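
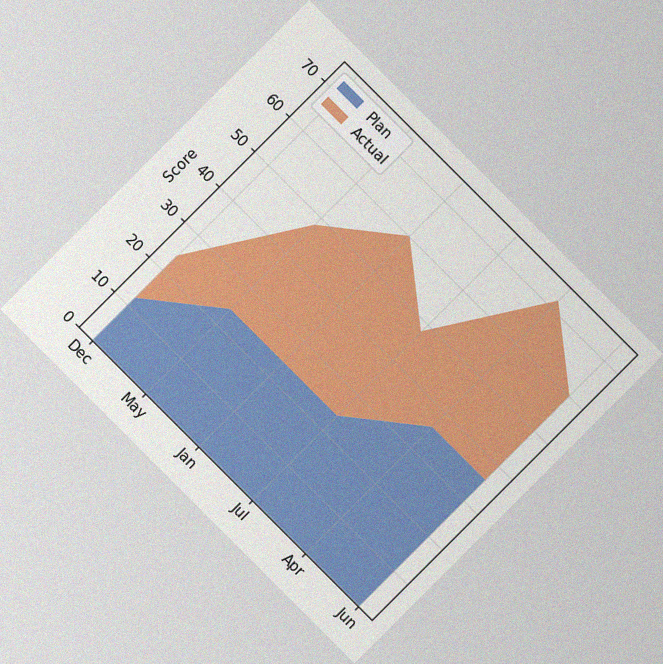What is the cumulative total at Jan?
The chart is tilted about 45° clockwise, with some photo noise. The stacked total at Jan reaches 60.

60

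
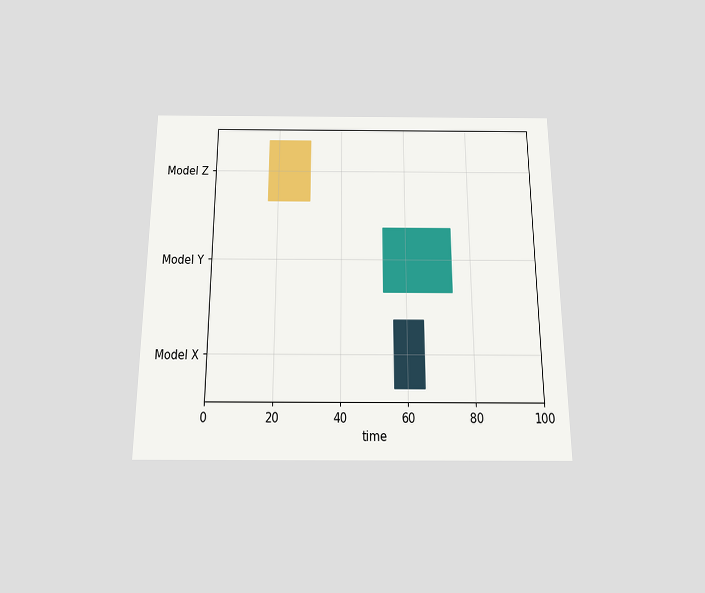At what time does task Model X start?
56

The chart is viewed slightly from below. The Model X bar begins at t=56.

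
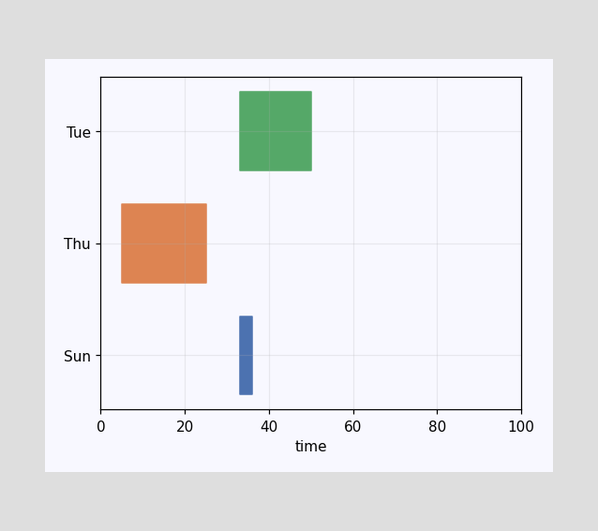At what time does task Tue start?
33

The Tue bar begins at t=33.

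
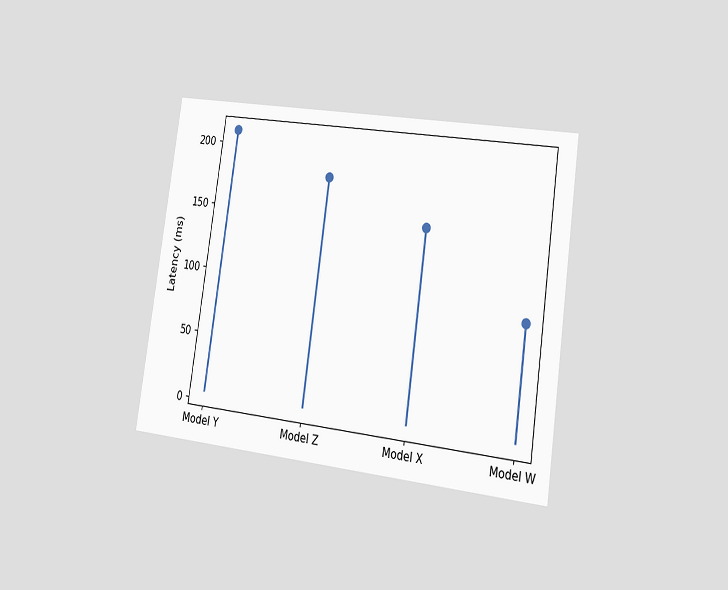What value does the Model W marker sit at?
90ms

The chart is tilted about 8° clockwise and viewed slightly from the right. The Model W marker sits at 90ms.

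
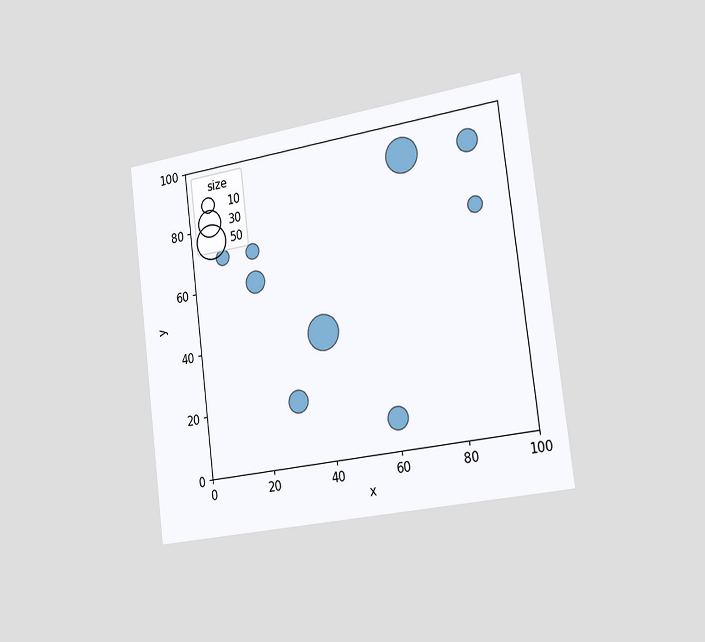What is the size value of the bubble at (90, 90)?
The chart is tilted about 7° counter-clockwise and viewed slightly from the right. Matching the bubble at (90, 90) against the size legend gives 20.

20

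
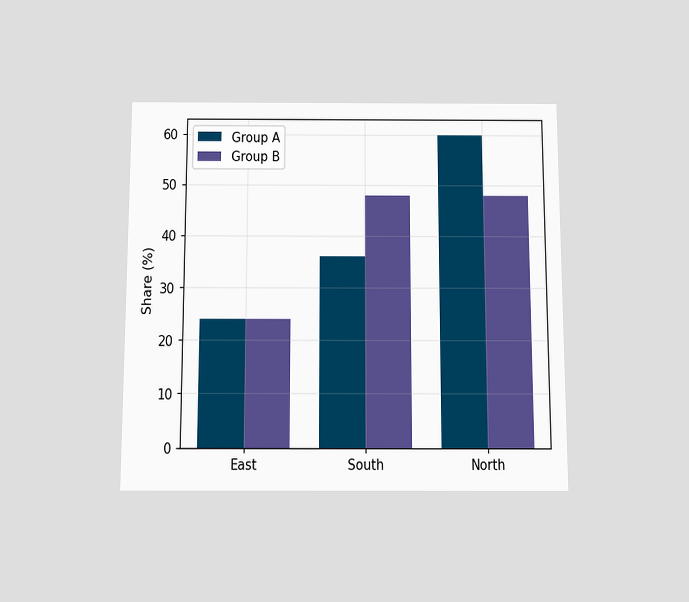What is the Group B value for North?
48%

The chart is viewed slightly from below. The Group B bar at North reaches 48% on the y-axis.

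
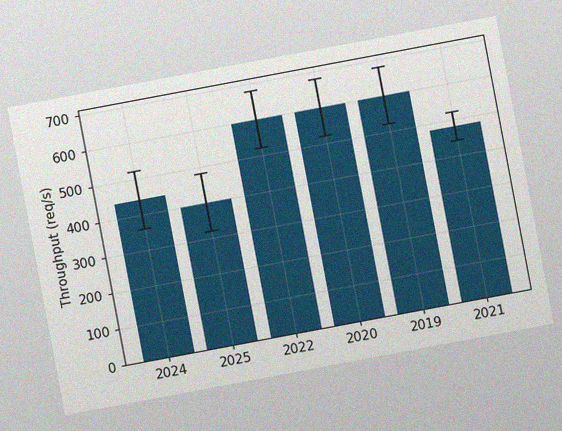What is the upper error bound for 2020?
680req/s

The chart is tilted about 11° counter-clockwise, with some photo noise. The 2020 bar's upper whisker reaches 680req/s.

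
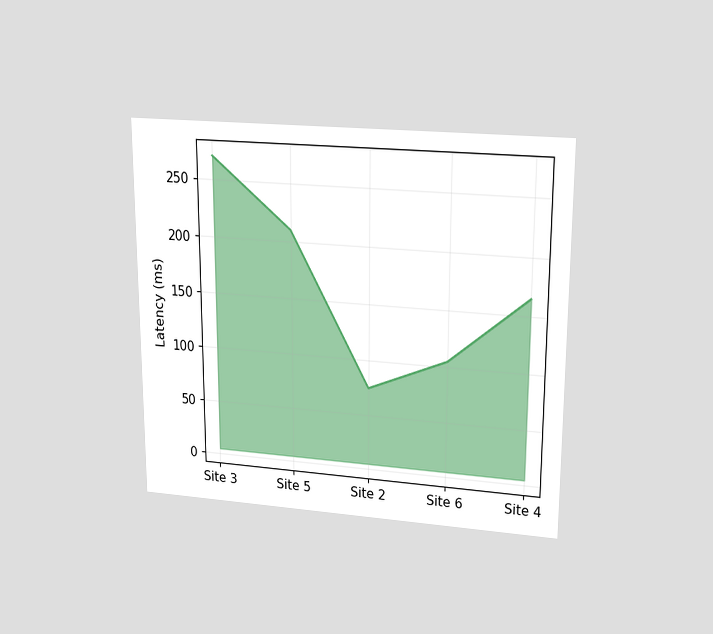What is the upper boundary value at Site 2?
The chart is viewed slightly from above. At Site 2 the upper boundary is at 75ms.

75ms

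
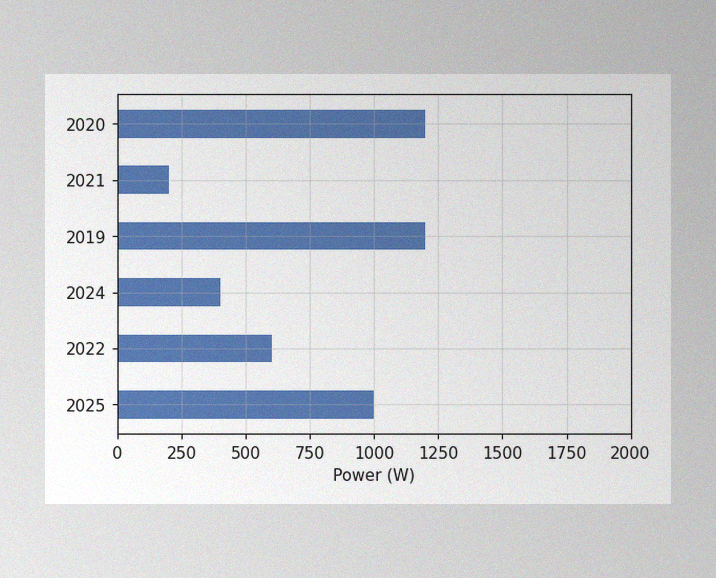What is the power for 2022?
600W

The image has some photo noise and uneven lighting. Reading along the chart's x-axis, the 2022 bar reaches 600W.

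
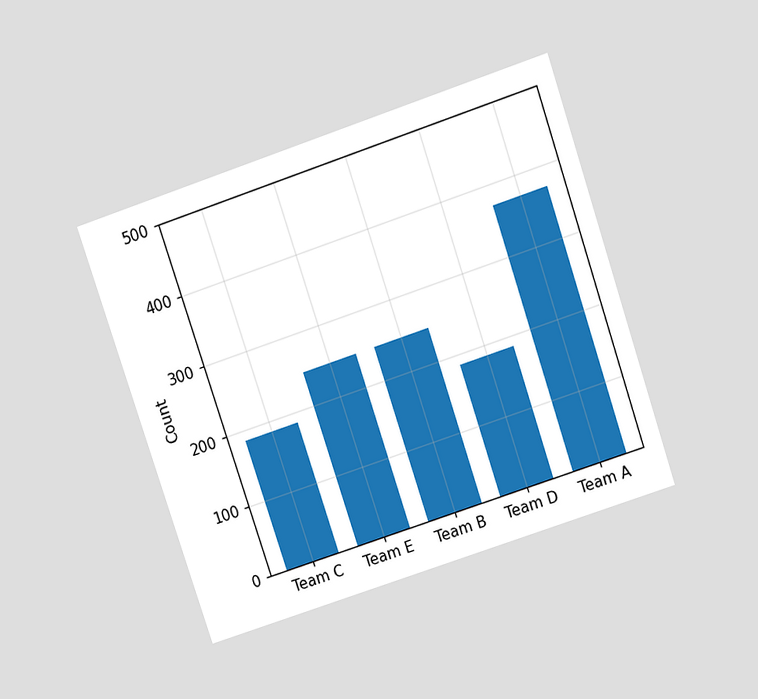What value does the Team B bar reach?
248

The chart is tilted about 19° counter-clockwise and viewed slightly from above. Reading along the chart's y-axis, the Team B bar reaches 248.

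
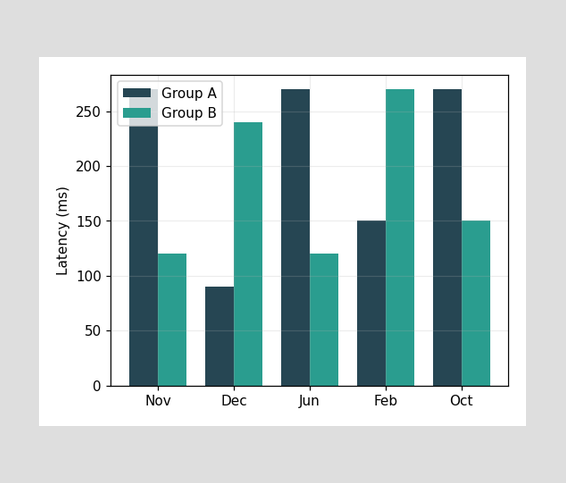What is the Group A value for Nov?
270ms

The Group A bar at Nov reaches 270ms on the y-axis.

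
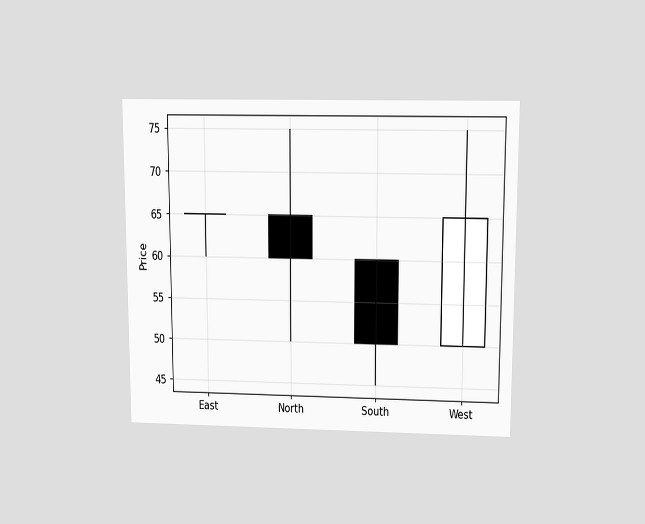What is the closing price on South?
The chart is viewed slightly from above. The South candle closes at 50.

50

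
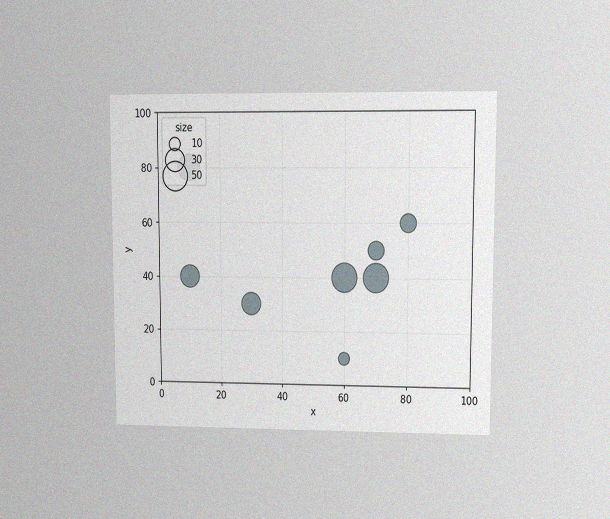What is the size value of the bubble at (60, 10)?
10

The chart is viewed at a slight angle, with some photo noise. Matching the bubble at (60, 10) against the size legend gives 10.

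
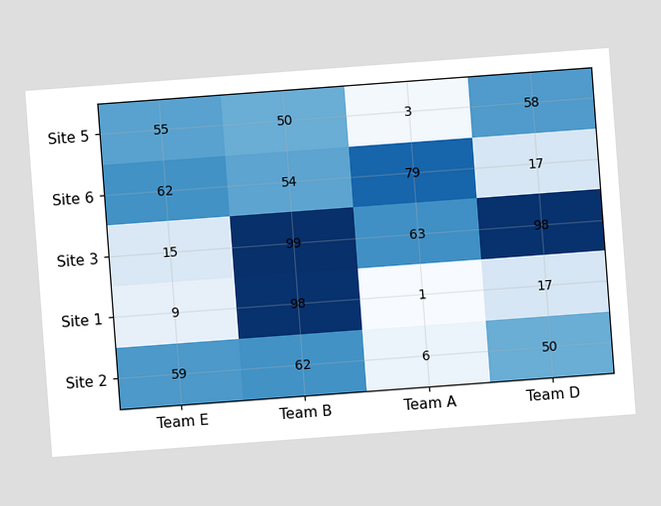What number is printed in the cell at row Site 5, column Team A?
3

The chart is tilted about 4° counter-clockwise. The (Site 5, Team A) cell reads 3.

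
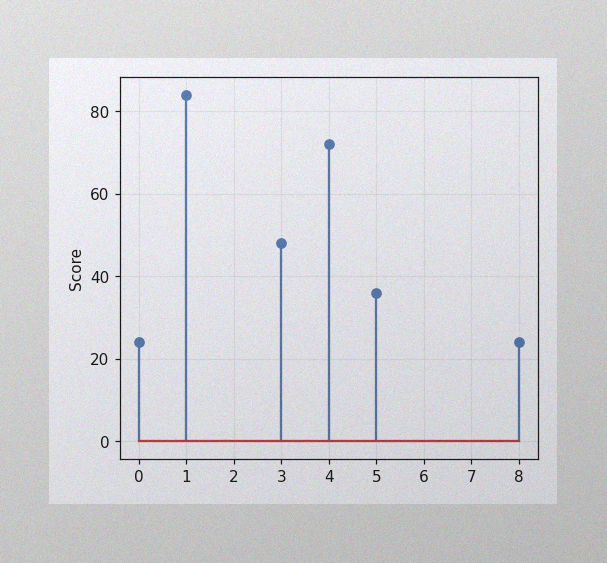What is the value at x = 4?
The image has some photo noise and uneven lighting. The stem at x=4 reaches 72.

72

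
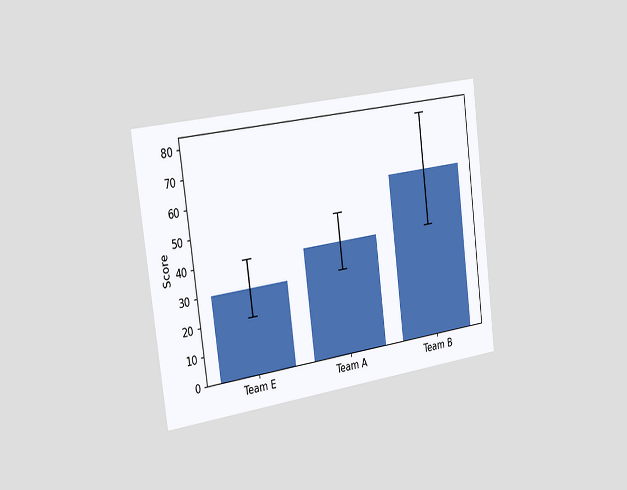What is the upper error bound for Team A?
The chart is tilted about 7° counter-clockwise and viewed slightly from the left. The Team A bar's upper whisker reaches 50.

50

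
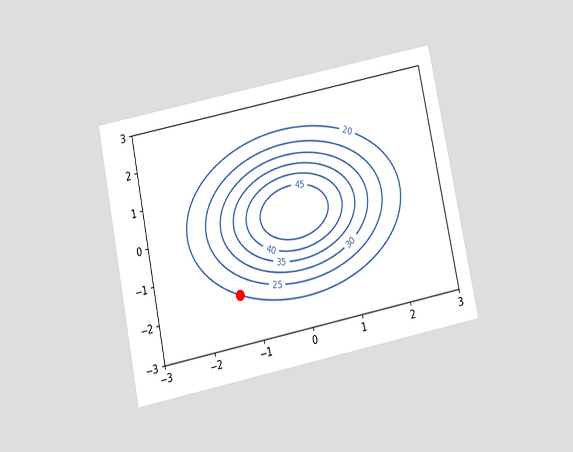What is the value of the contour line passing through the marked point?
20

The chart is tilted about 12° counter-clockwise and viewed slightly from below. The marked point sits on the contour labelled 20.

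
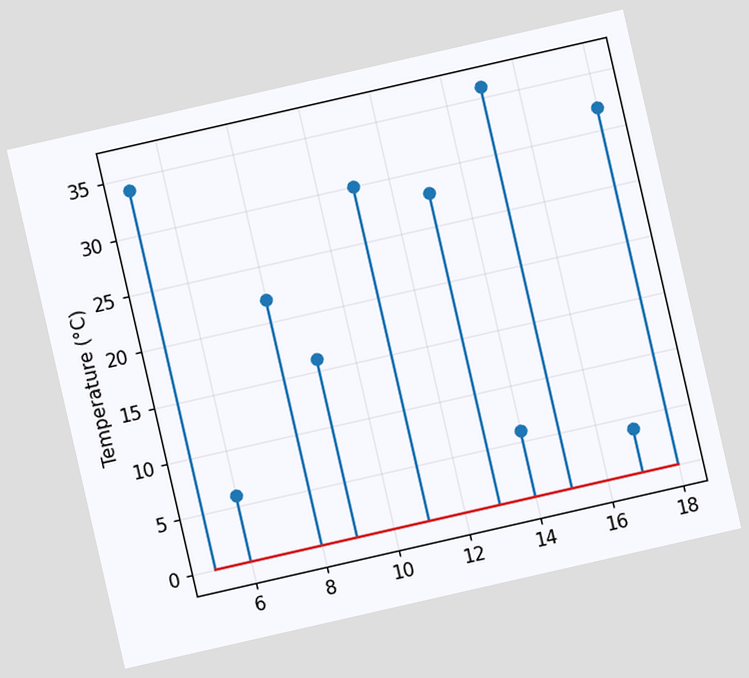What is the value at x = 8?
The chart is tilted about 13° counter-clockwise. The stem at x=8 reaches 22°C.

22°C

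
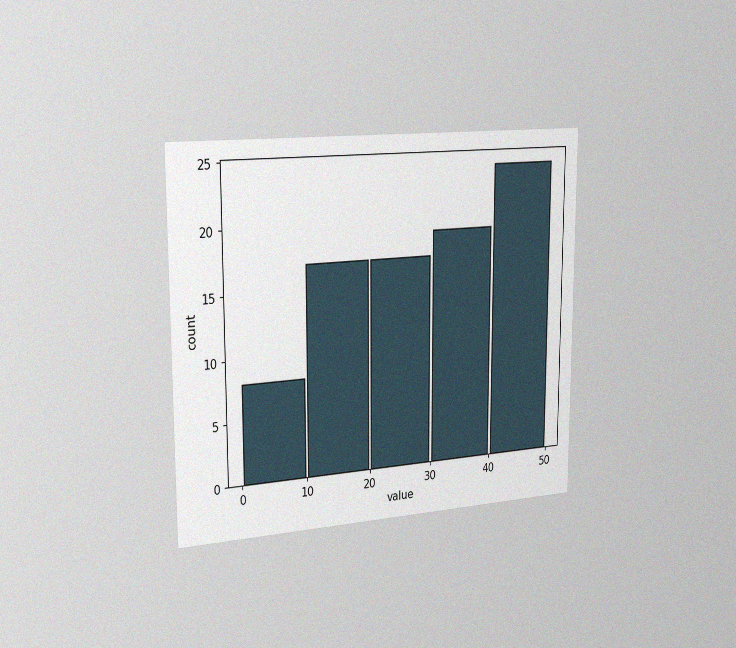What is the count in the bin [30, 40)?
The chart is viewed slightly from the left, with some photo noise. The [30, 40) bin has height 19.

19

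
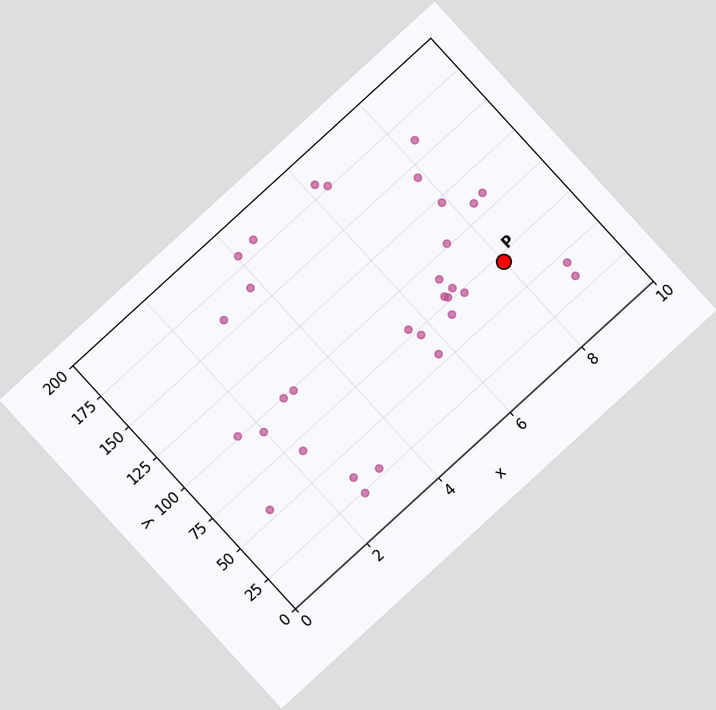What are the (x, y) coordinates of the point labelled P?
The chart is tilted about 42° counter-clockwise. Following the gridlines from P to each axis, P sits at (8, 70).

(8, 70)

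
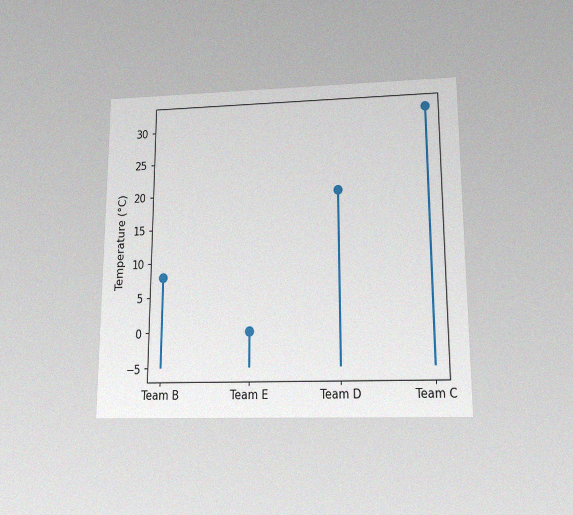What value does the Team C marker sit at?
The chart is viewed slightly from below, with some photo noise. The Team C marker sits at 32°C.

32°C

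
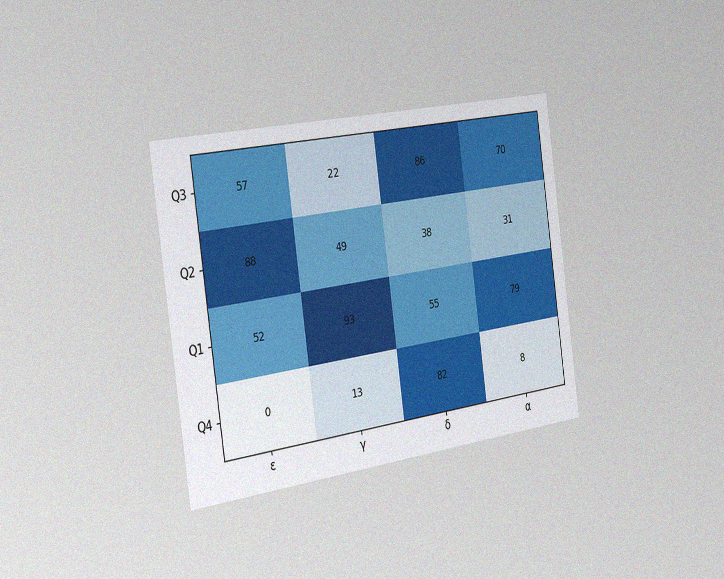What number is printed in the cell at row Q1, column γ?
The chart is tilted about 8° counter-clockwise and viewed slightly from the left, with some photo noise. The (Q1, γ) cell reads 93.

93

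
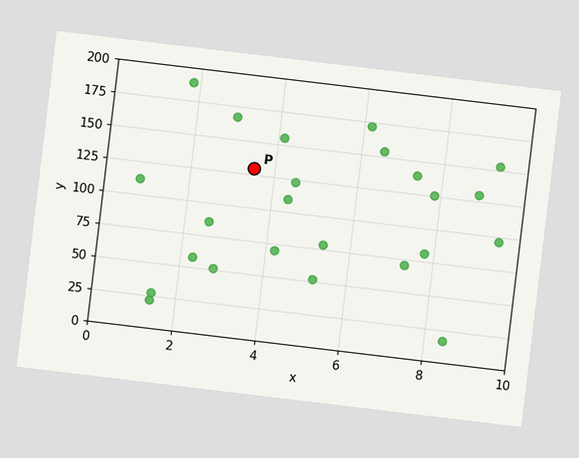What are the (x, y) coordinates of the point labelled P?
The chart is tilted about 7° clockwise. Following the gridlines from P to each axis, P sits at (3.5, 130).

(3.5, 130)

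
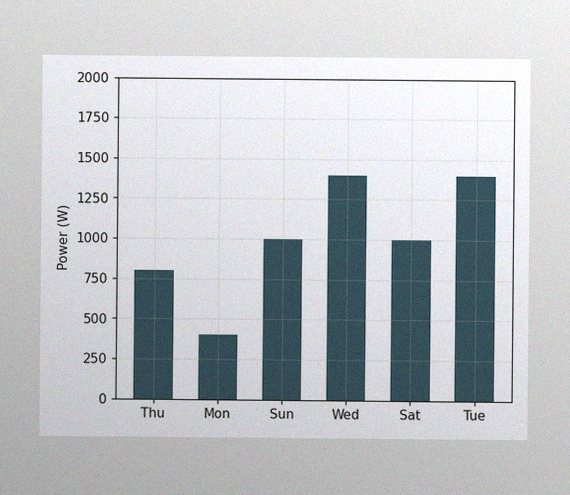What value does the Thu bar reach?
The image has some photo noise and uneven lighting. Reading along the chart's y-axis, the Thu bar reaches 800W.

800W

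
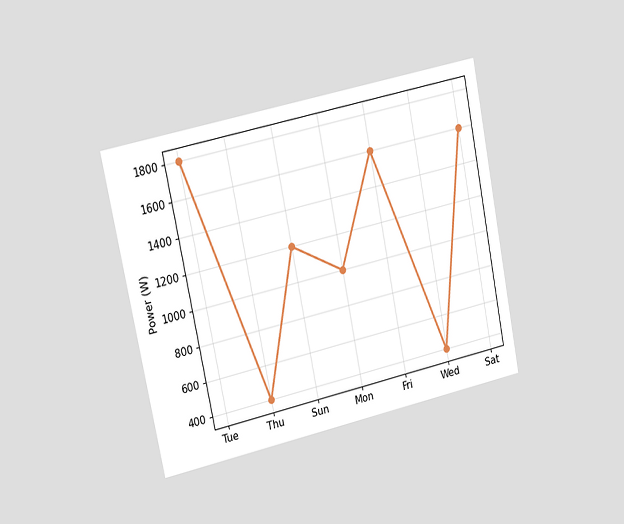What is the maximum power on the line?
1800W

The chart is tilted about 12° counter-clockwise and viewed slightly from the left. The highest point is at Tue, and reading across to the y-axis gives 1800W.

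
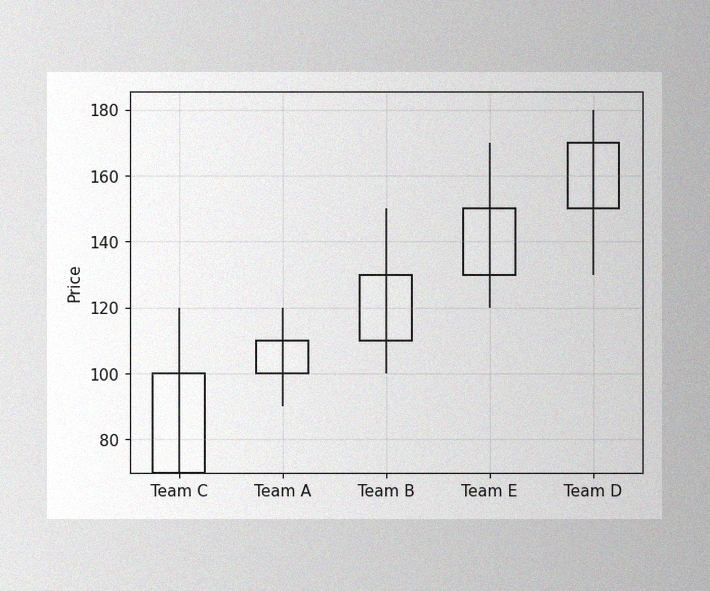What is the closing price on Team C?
100

The image has some photo noise and uneven lighting. The Team C candle closes at 100.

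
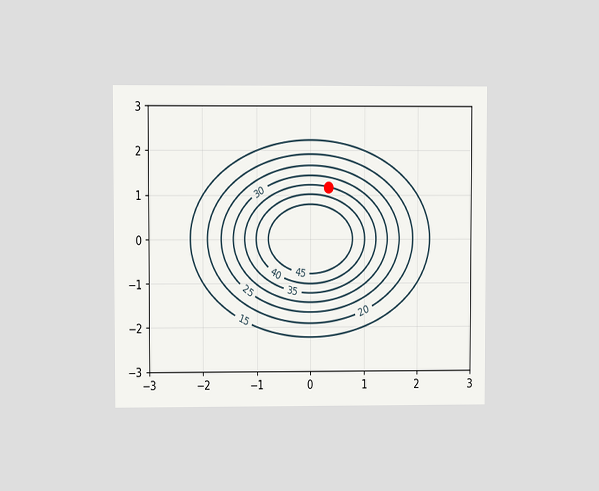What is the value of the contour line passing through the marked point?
35

The chart is viewed at a slight angle. The marked point sits on the contour labelled 35.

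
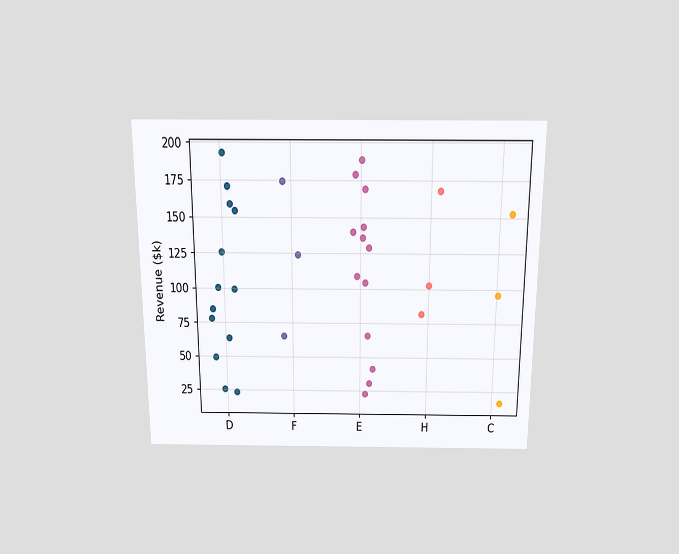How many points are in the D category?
The chart is viewed slightly from above. Counting the markers in the D column gives 13.

13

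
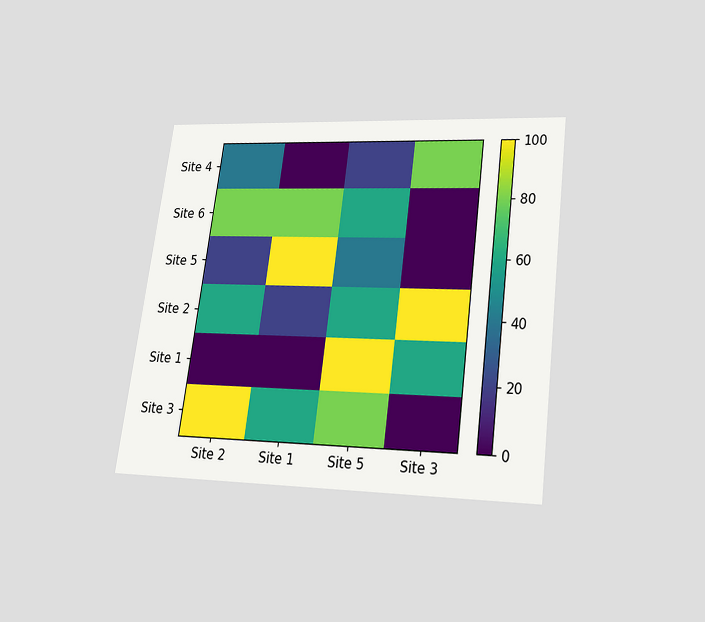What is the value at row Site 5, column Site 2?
The chart is tilted about 8° clockwise and viewed slightly from below. Matching cell (Site 5, Site 2) against the colorbar gives 20.

20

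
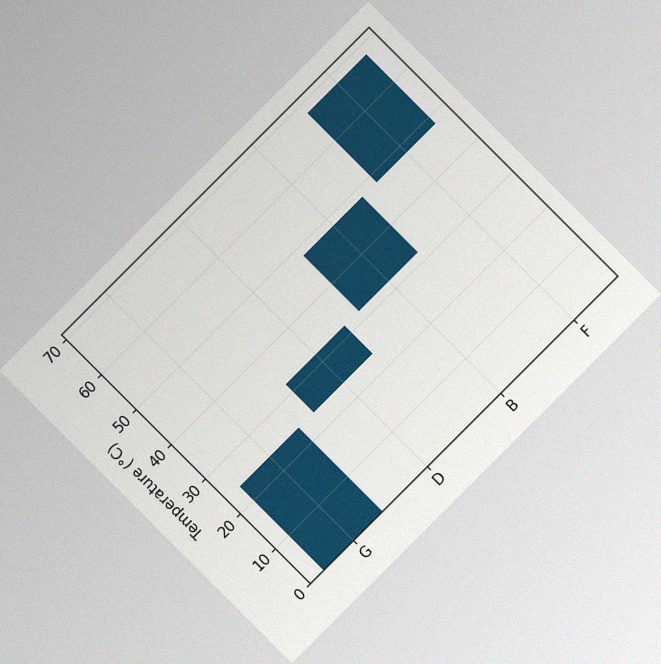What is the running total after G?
The chart is tilted about 45° counter-clockwise, with some photo noise. After G the running total reaches 24°C.

24°C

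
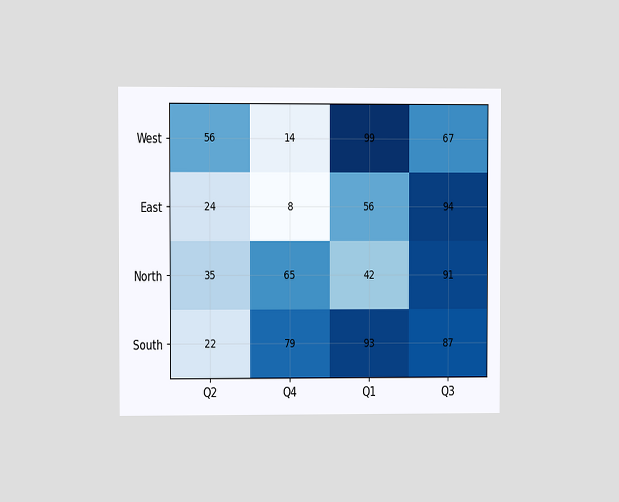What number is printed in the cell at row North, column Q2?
35

The chart is viewed at a slight angle. The (North, Q2) cell reads 35.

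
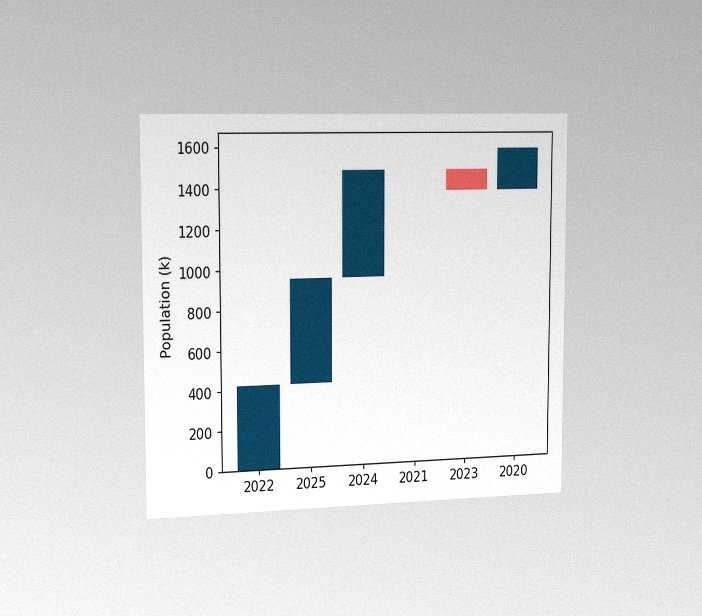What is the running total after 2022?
424k

The chart is viewed slightly from the left, with some photo noise. After 2022 the running total reaches 424k.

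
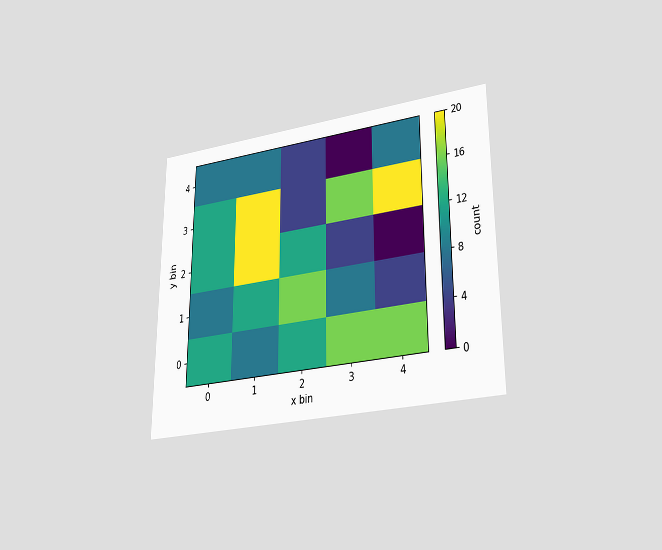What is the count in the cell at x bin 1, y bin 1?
The chart is viewed at a slight angle. Matching the cell (1, 1) against the colorbar gives 12.

12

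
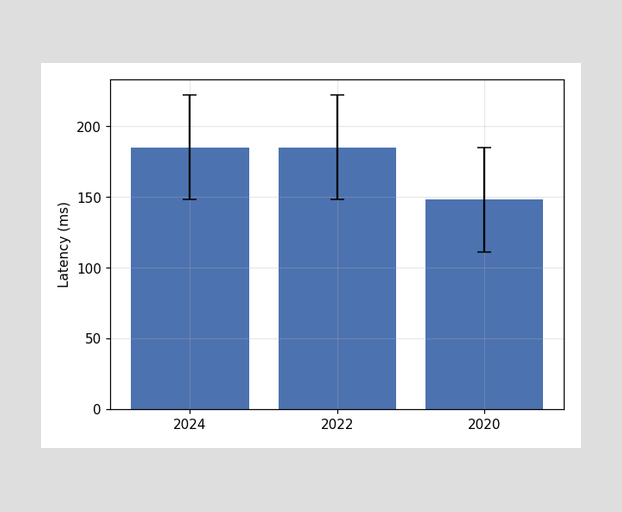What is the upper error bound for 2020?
185ms

The 2020 bar's upper whisker reaches 185ms.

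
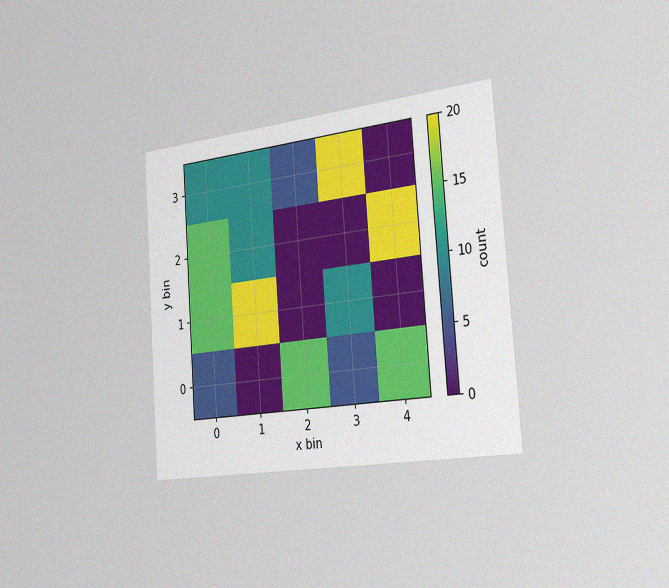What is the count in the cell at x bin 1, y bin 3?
10

The chart is tilted about 4° counter-clockwise and viewed slightly from the right, with some photo noise. Matching the cell (1, 3) against the colorbar gives 10.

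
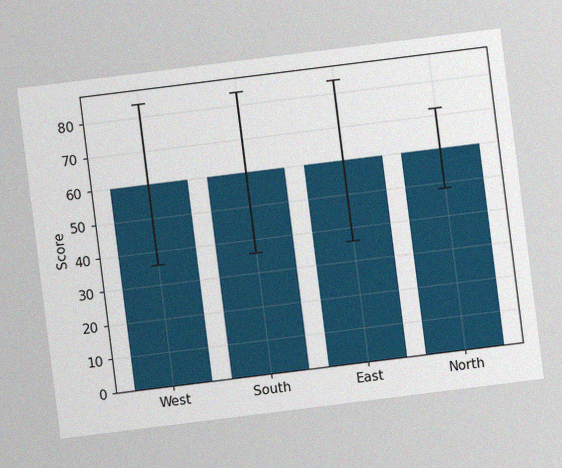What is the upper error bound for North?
72

The chart is tilted about 7° counter-clockwise, with some photo noise. The North bar's upper whisker reaches 72.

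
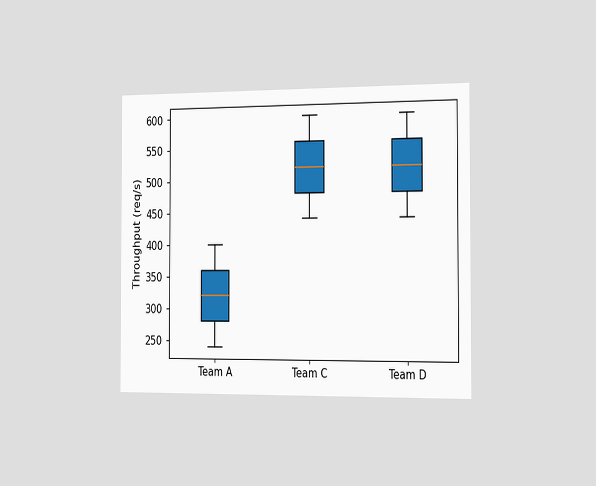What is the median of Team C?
520req/s

The chart is viewed slightly from the right. The median line in the Team C box sits at 520req/s.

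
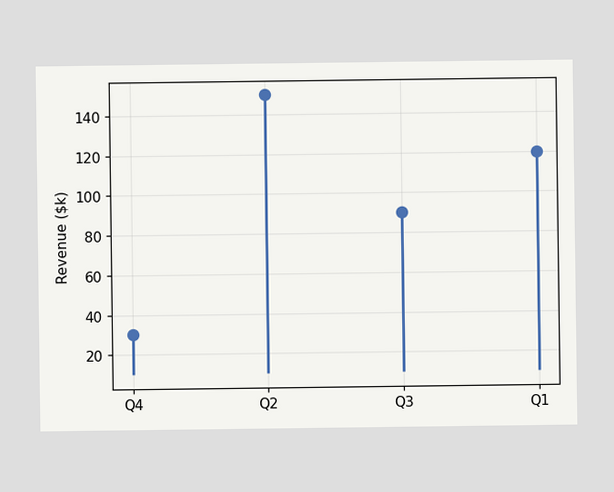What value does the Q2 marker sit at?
The Q2 marker sits at $150k.

$150k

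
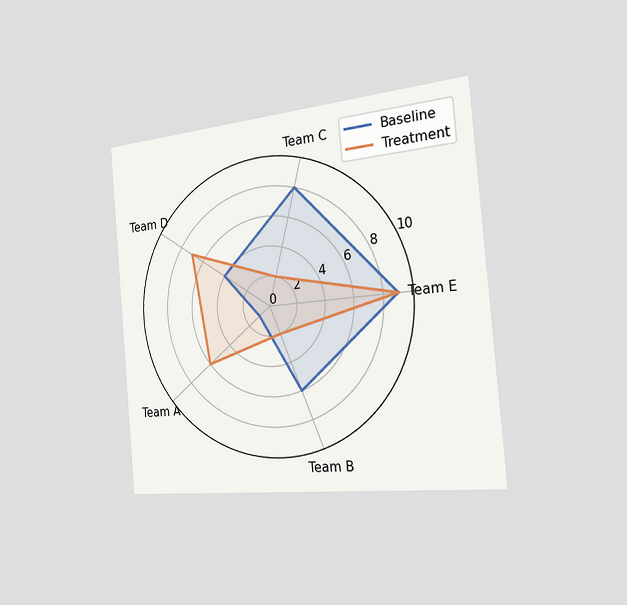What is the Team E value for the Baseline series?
9

The chart is tilted about 5° counter-clockwise and viewed slightly from the right. On the Team E axis, Baseline reaches 9.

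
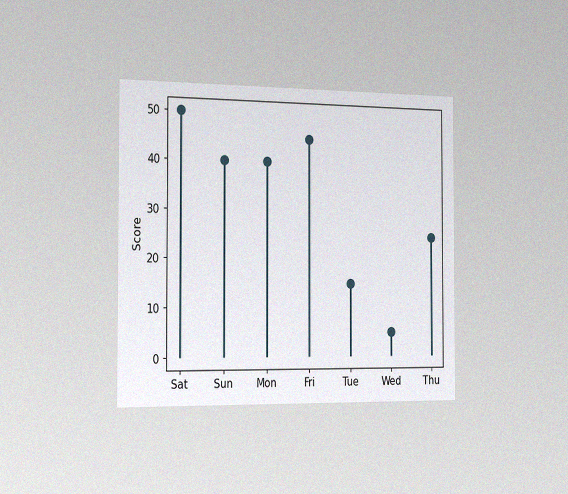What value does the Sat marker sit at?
The chart is viewed slightly from the left, with some photo noise. The Sat marker sits at 50.

50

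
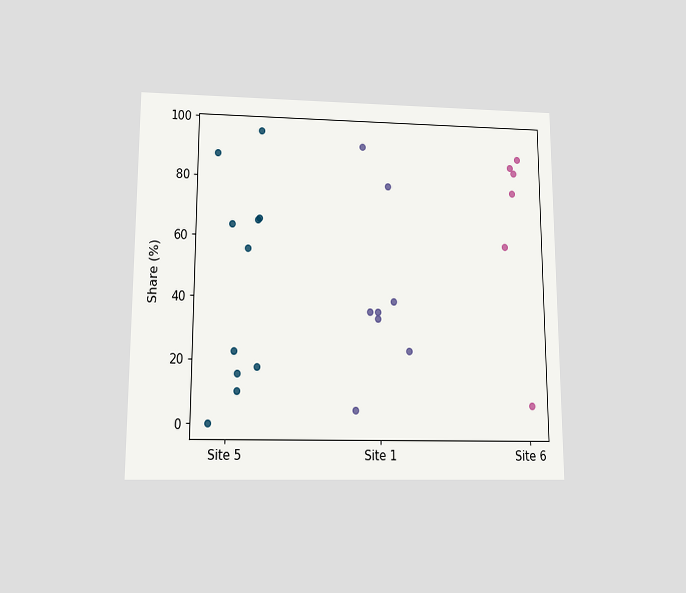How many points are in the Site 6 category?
The chart is viewed slightly from below. Counting the markers in the Site 6 column gives 6.

6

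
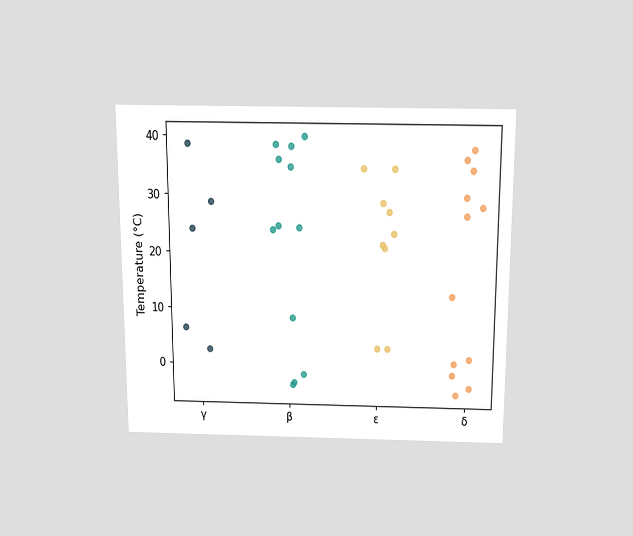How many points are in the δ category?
The chart is viewed slightly from above. Counting the markers in the δ column gives 12.

12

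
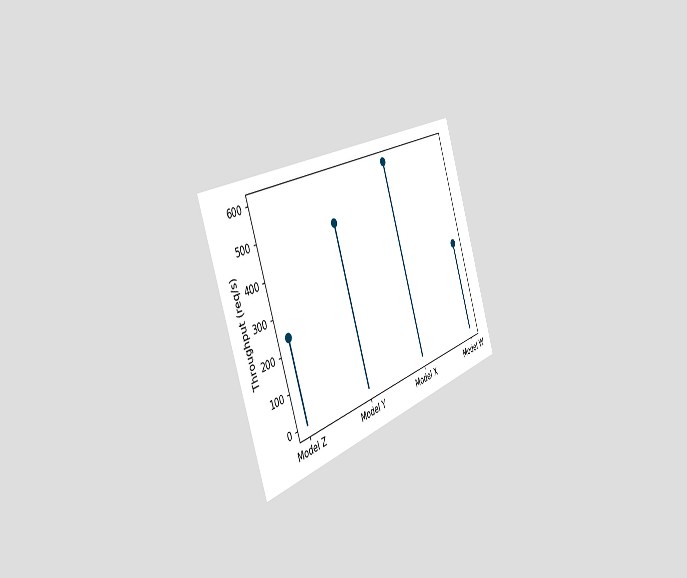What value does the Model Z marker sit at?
240req/s

The chart is tilted about 20° counter-clockwise and viewed slightly from the left. The Model Z marker sits at 240req/s.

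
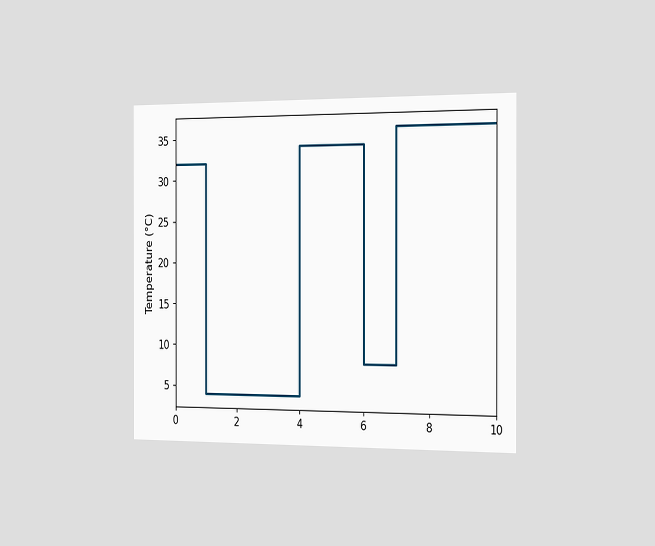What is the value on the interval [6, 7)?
The chart is viewed slightly from the right. On [6, 7) the step sits at 8°C.

8°C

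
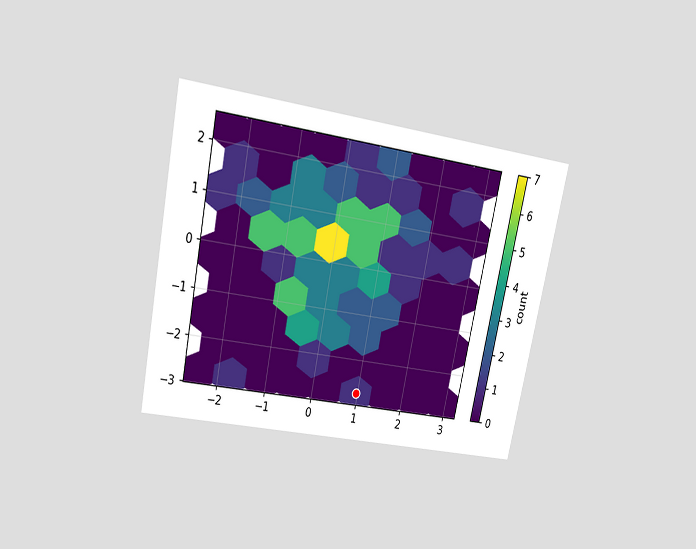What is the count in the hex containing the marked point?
The chart is tilted about 12° clockwise and viewed slightly from above. The marked hex reads 1 on the colorbar.

1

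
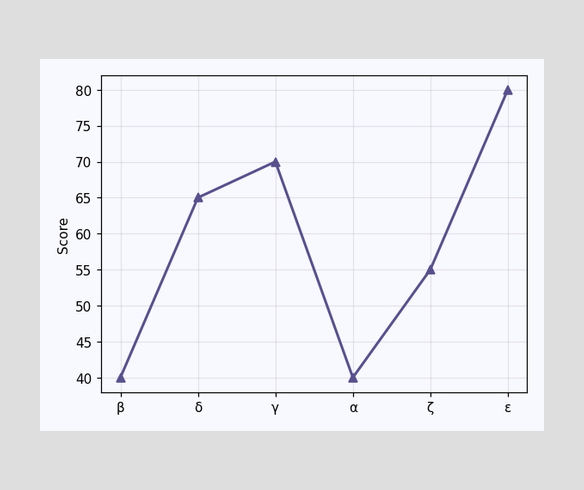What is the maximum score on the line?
The highest point is at ε, and reading across to the y-axis gives 80.

80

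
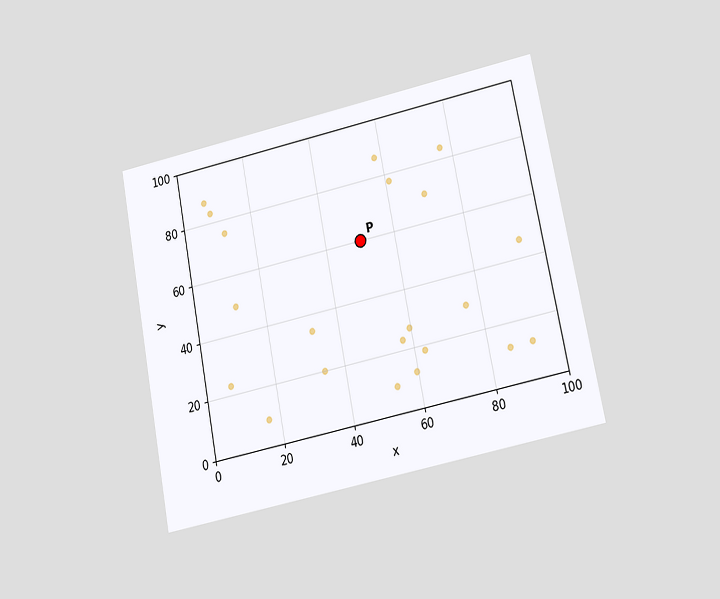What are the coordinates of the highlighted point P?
(50, 60)

The chart is tilted about 11° counter-clockwise and viewed at a slight angle. Following the gridlines from P to each axis, P sits at (50, 60).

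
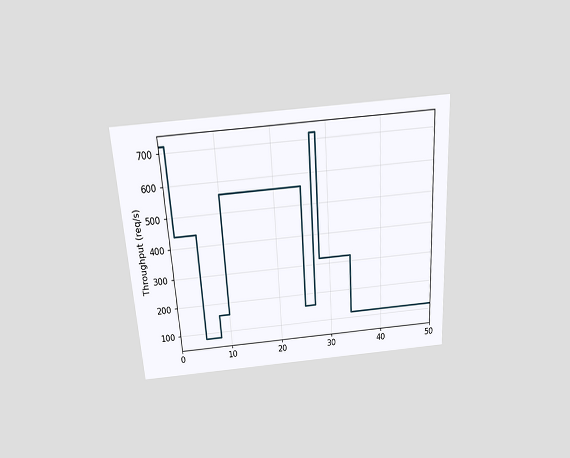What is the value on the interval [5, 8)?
80req/s

The chart is tilted about 4° counter-clockwise and viewed slightly from above. On [5, 8) the step sits at 80req/s.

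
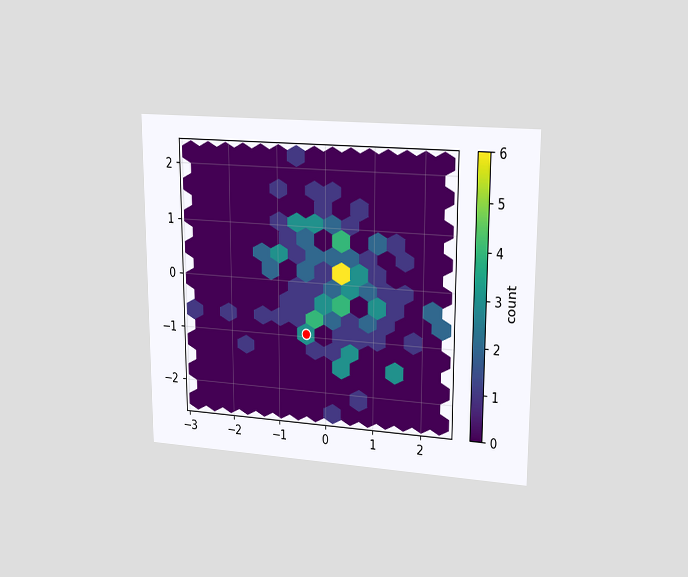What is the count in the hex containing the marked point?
3

The chart is viewed at a slight angle. The marked hex reads 3 on the colorbar.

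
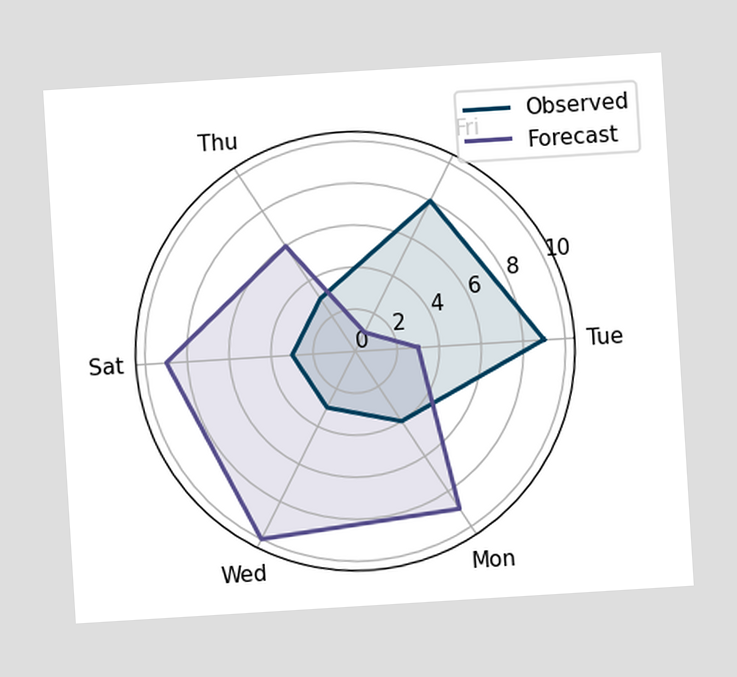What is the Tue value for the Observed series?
The chart is tilted about 4° counter-clockwise. On the Tue axis, Observed reaches 9.

9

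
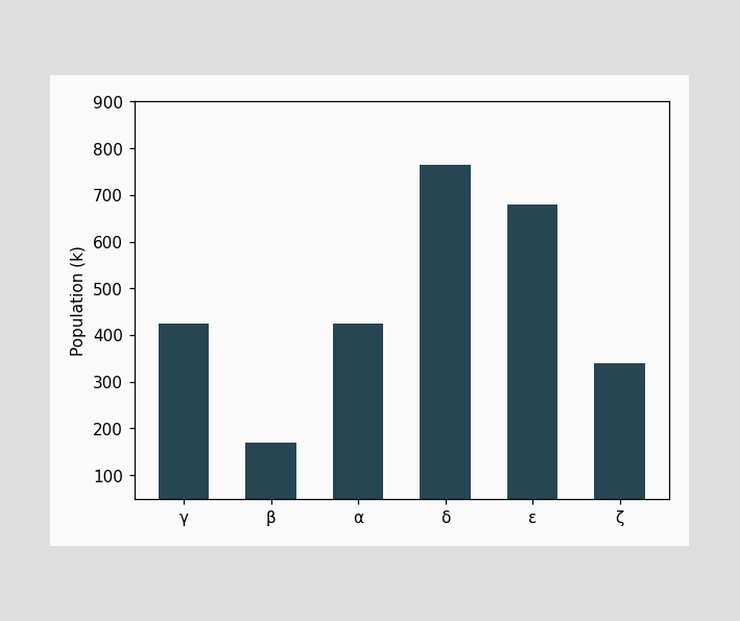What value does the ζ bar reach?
340k

Reading along the chart's y-axis, the ζ bar reaches 340k.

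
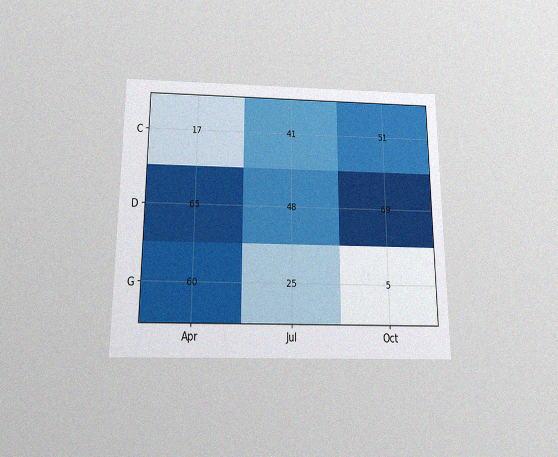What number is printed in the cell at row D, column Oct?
The chart is viewed slightly from below, with some photo noise. The (D, Oct) cell reads 69.

69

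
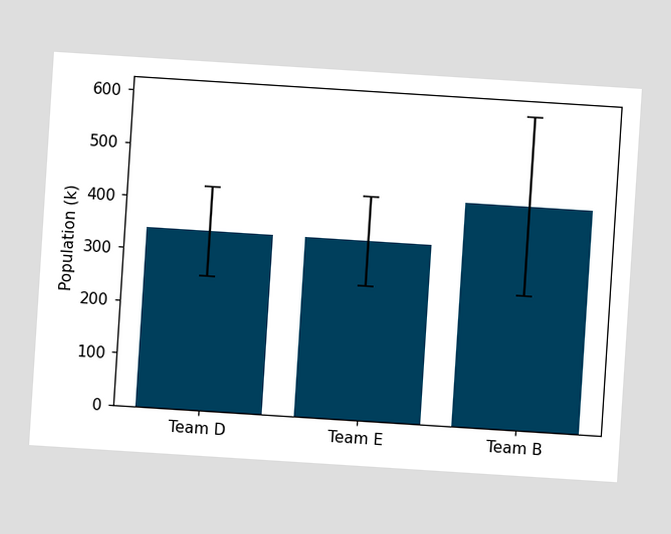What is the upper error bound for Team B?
595k

The chart is tilted about 4° clockwise. The Team B bar's upper whisker reaches 595k.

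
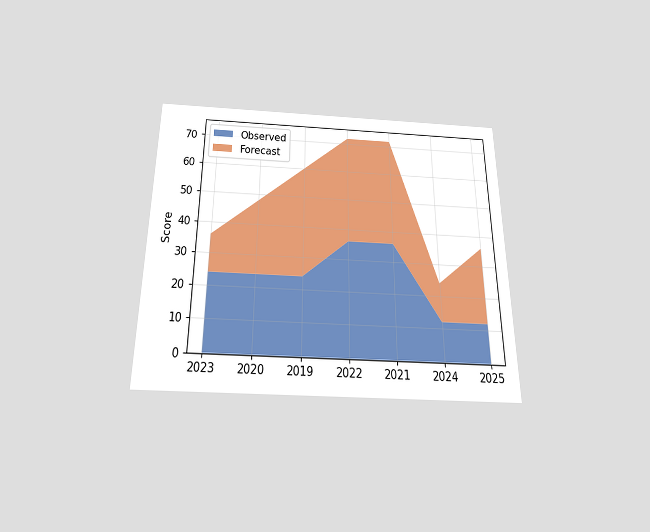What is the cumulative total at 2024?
The chart is viewed slightly from below. The stacked total at 2024 reaches 24.

24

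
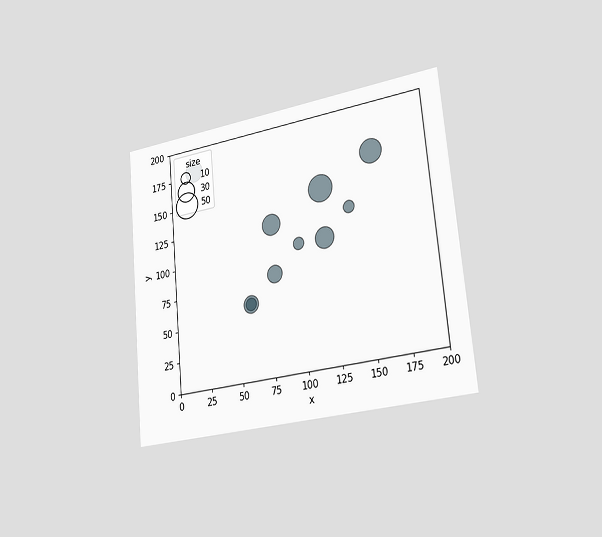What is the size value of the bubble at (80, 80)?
20

The chart is tilted about 5° counter-clockwise and viewed slightly from the right. Matching the bubble at (80, 80) against the size legend gives 20.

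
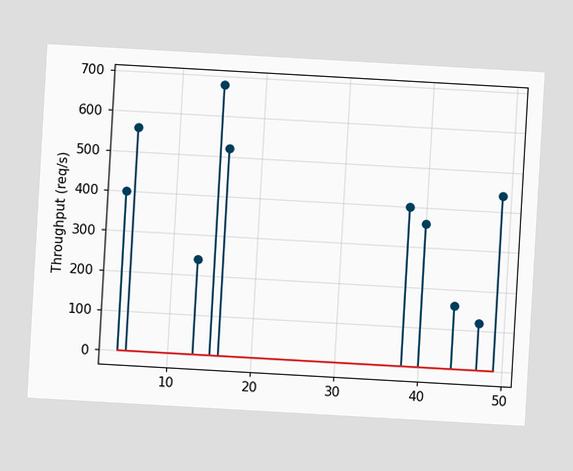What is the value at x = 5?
The chart is tilted about 3° clockwise. The stem at x=5 reaches 560req/s.

560req/s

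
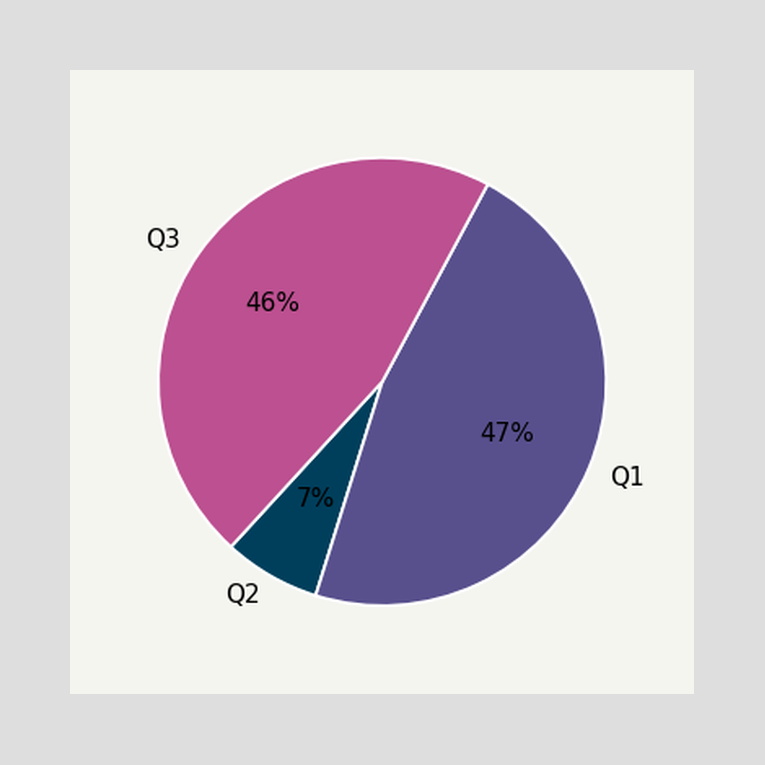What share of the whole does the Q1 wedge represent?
The Q1 slice takes up 47% of the pie.

47%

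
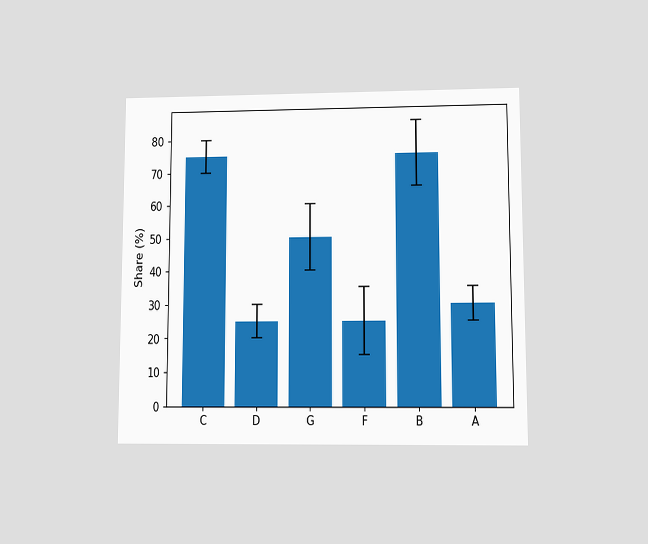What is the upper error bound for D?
30%

The chart is viewed at a slight angle. The D bar's upper whisker reaches 30%.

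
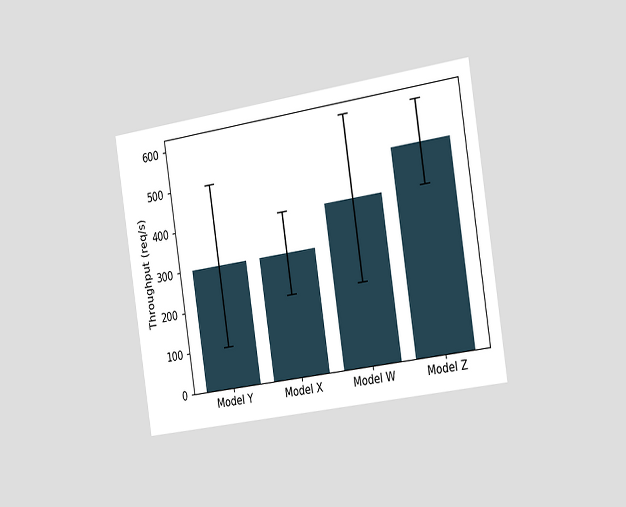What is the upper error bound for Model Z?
600req/s

The chart is tilted about 9° counter-clockwise and viewed slightly from the right. The Model Z bar's upper whisker reaches 600req/s.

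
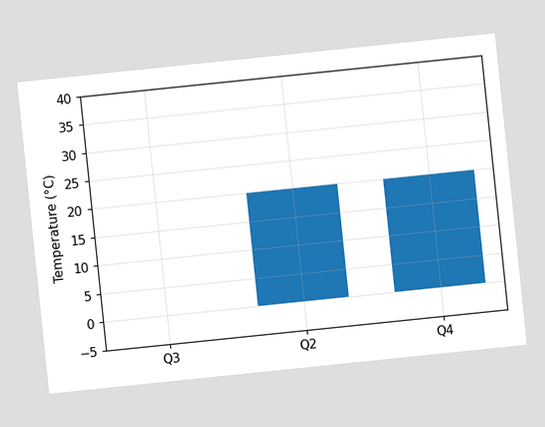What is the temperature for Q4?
The chart is tilted about 6° counter-clockwise. Reading along the chart's y-axis, the Q4 bar reaches 20°C.

20°C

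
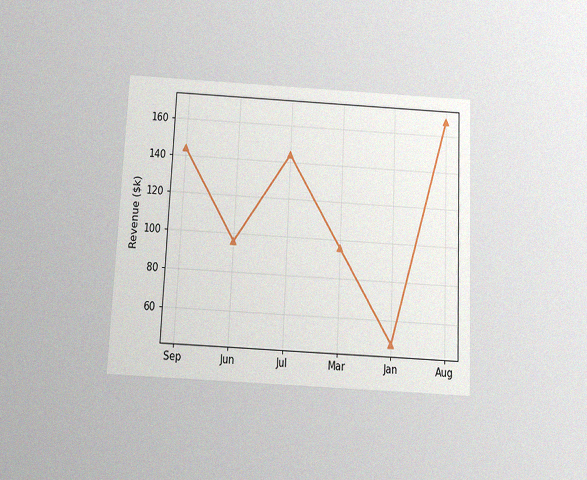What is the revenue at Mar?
The chart is tilted about 3° clockwise and viewed slightly from below, with some photo noise. At Mar, the line is at $96k.

$96k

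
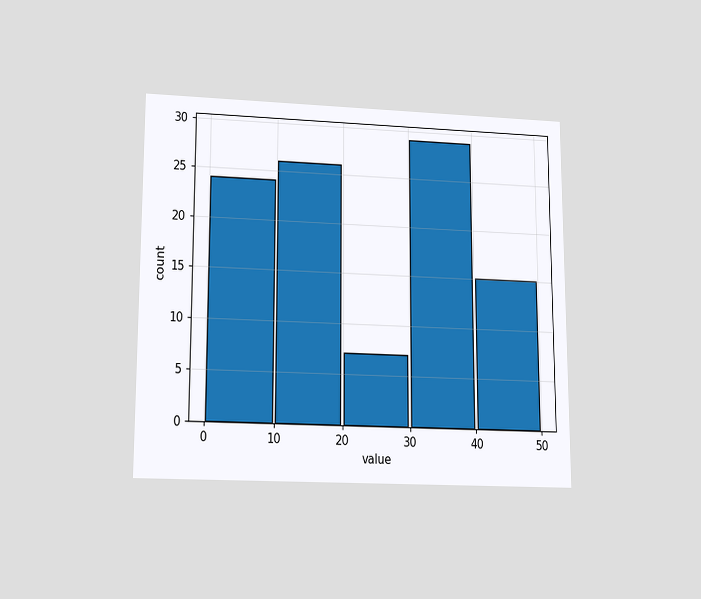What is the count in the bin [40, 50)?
The chart is viewed slightly from below. The [40, 50) bin has height 15.

15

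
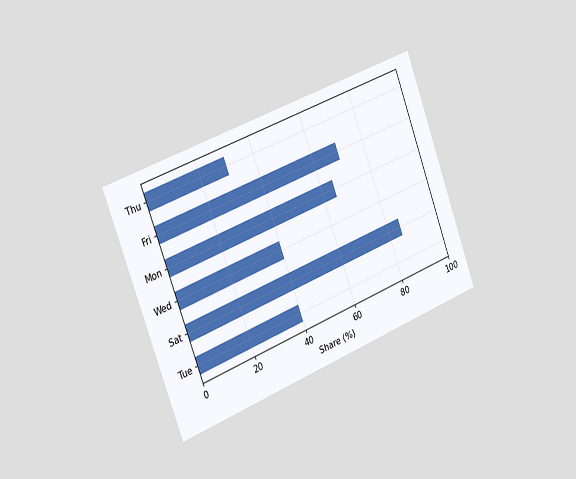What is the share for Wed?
40%

The chart is tilted about 21° counter-clockwise and viewed slightly from the left. Reading along the chart's x-axis, the Wed bar reaches 40%.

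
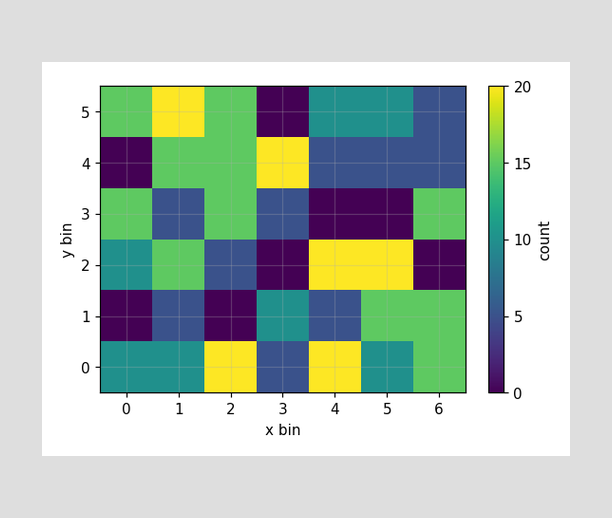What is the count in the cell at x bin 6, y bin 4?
5

Matching the cell (6, 4) against the colorbar gives 5.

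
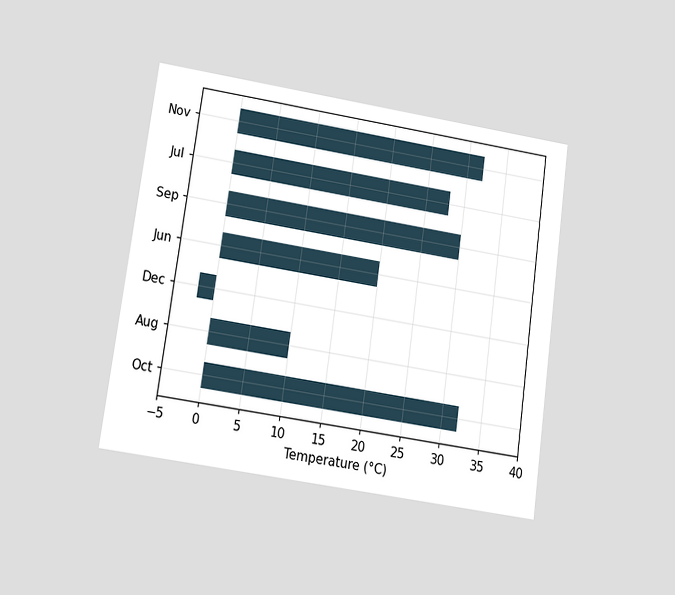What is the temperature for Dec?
The chart is tilted about 8° clockwise and viewed at a slight angle. Reading along the chart's x-axis, the Dec bar reaches -2°C.

-2°C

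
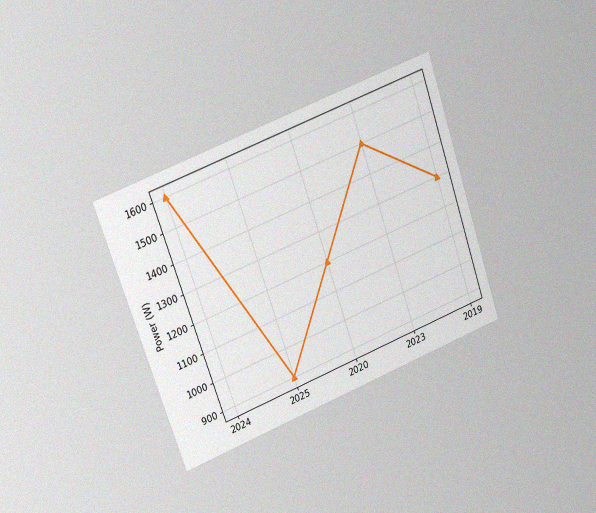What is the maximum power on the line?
1600W

The chart is tilted about 19° counter-clockwise and viewed at a slight angle, with some photo noise. The highest point is at 2024, and reading across to the y-axis gives 1600W.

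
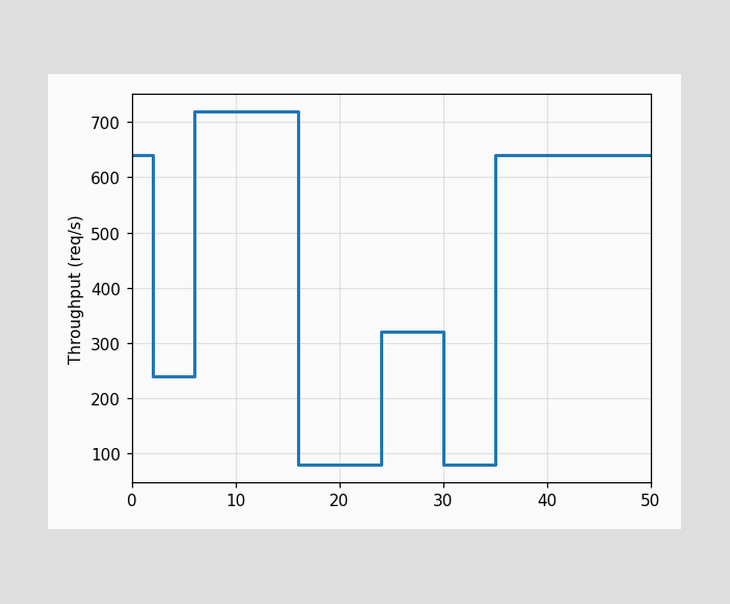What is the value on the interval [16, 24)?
On [16, 24) the step sits at 80req/s.

80req/s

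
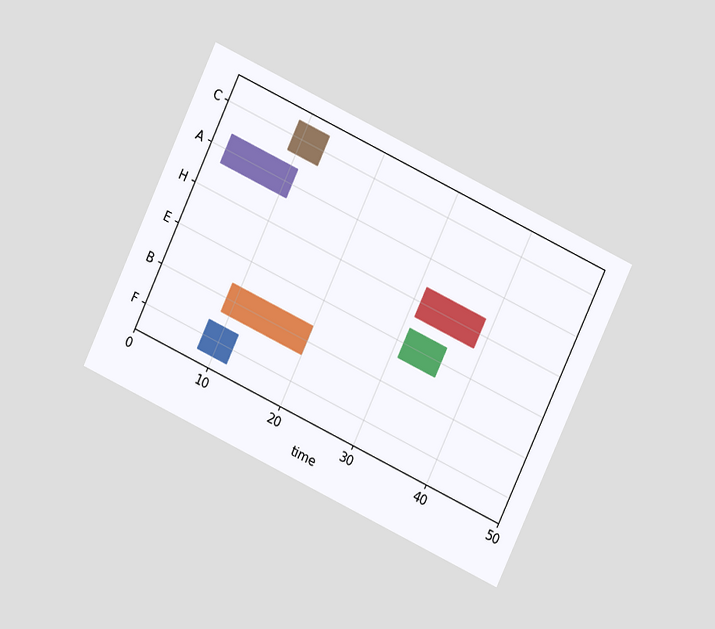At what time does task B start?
9

The chart is tilted about 25° clockwise and viewed at a slight angle. The B bar begins at t=9.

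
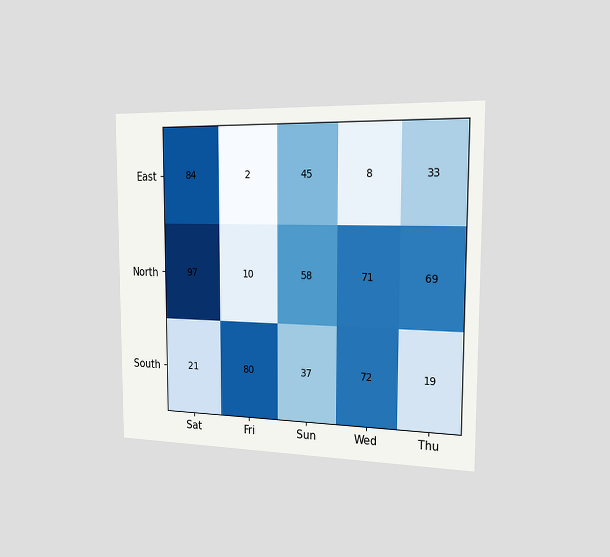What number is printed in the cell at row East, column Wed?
The chart is viewed slightly from the right. The (East, Wed) cell reads 8.

8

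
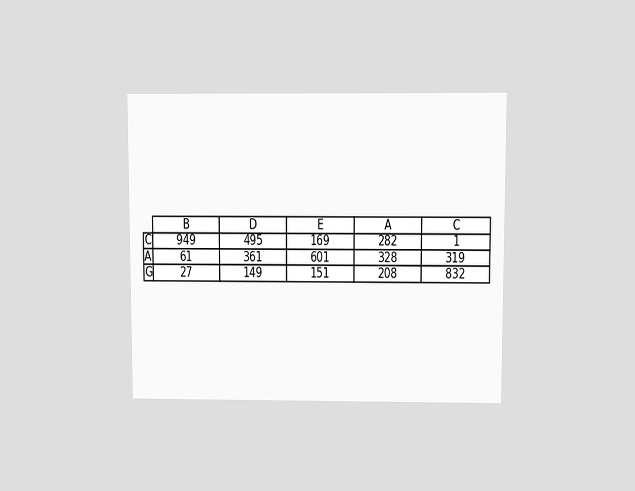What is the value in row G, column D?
The chart is viewed slightly from above. The (G, D) cell reads 149.

149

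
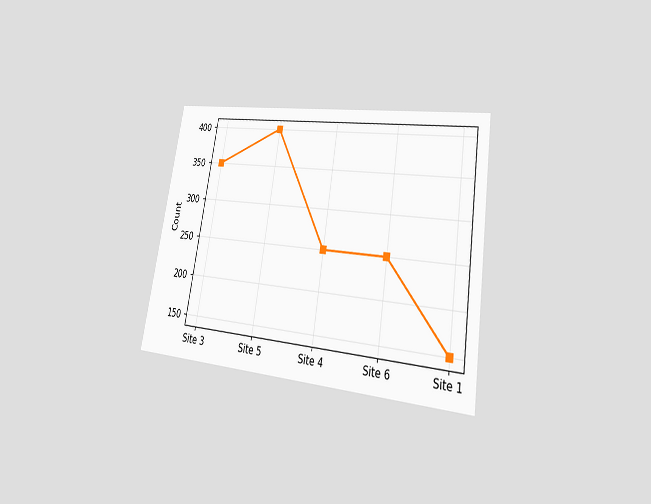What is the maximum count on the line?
The chart is tilted about 9° clockwise and viewed at a slight angle. The highest point is at Site 5, and reading across to the y-axis gives 400.

400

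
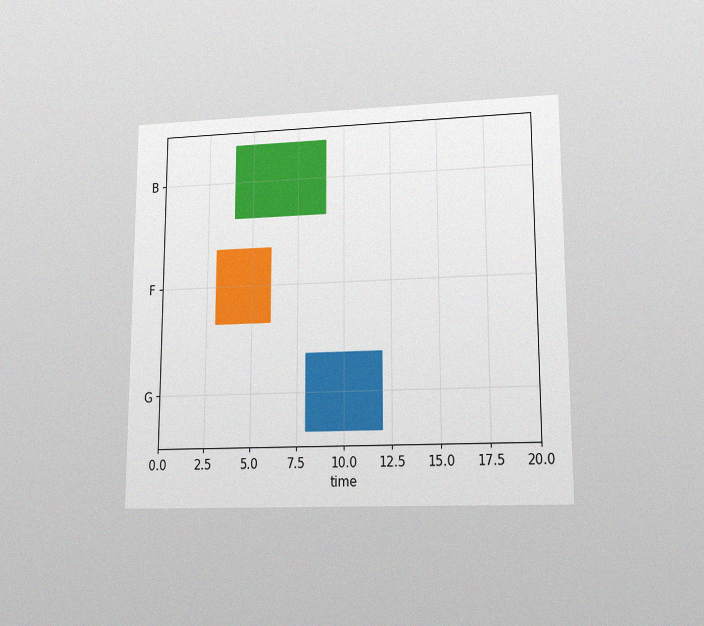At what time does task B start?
4

The chart is viewed at a slight angle, with some photo noise. The B bar begins at t=4.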